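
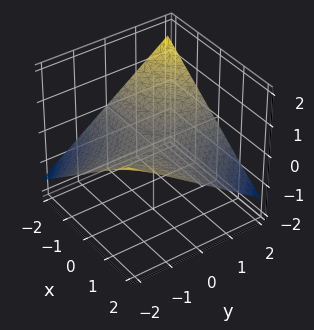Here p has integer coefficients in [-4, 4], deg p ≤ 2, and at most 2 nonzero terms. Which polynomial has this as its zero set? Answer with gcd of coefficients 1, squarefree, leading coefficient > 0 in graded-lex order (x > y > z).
1. The degree is 2 — a saddle surface; a quadric.
2. From the axis intercepts and sections: one z-axis crossing is at z = 0; the visible y-axis segment lies entirely on the surface; every point of the x-axis in the box is on the surface.
3. Matching integer coefficients to the picture gives p.

x*y + 3*z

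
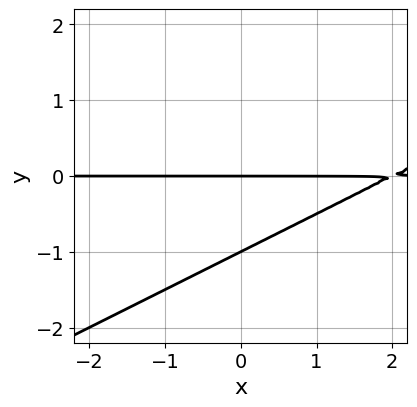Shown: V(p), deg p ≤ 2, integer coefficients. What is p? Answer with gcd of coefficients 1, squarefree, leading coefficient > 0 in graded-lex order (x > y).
x*y - 2*y^2 - 2*y

(a) The degree is 2 — a generic line meets the curve in up to 2 points.
(b) Reading off the gridlines: the visible x-axis segment lies entirely on the curve; the y-axis gridline crossings are at y ∈ {-1, 0}.
(c) Together with the visible shape, these determine p as stated.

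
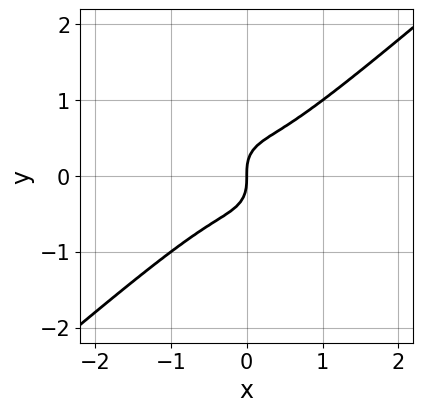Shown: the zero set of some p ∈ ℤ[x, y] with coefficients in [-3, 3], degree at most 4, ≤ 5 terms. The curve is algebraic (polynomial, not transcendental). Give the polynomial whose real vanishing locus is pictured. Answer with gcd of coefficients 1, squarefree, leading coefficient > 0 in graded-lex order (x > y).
3*x^3 - 2*x^2*y - 2*y^3 + x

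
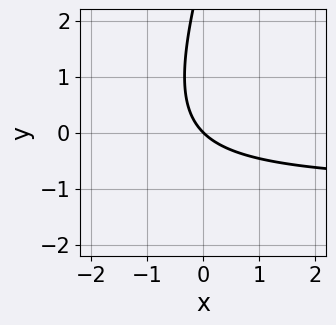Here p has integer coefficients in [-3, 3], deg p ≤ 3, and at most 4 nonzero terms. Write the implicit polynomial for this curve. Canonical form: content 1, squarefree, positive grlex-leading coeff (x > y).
3*x*y - y^2 + 3*x + 3*y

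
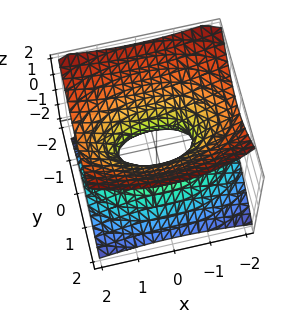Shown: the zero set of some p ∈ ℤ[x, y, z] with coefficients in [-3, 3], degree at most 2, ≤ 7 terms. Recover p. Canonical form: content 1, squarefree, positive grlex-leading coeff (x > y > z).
The degree is 2 — a generic line meets the surface in up to 2 points.
Against the integer gridlines: the surface avoids every integer z-axis point in the box; the x-axis gridline crossings are at x ∈ {-1, 1}.
Assembling these constraints gives the stated polynomial.

x^2 + 3*y^2 + y*z - 3*z^2 - 1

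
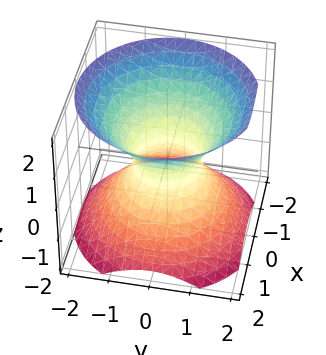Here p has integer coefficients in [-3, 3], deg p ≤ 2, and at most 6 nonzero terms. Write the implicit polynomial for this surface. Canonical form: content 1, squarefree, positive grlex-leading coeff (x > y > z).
deg p = 2. One connected sheet with a waist; a quadric.
Symmetries: the z-axis is an axis of rotation, so x and y enter only as x² + y²; it's symmetric under z → −z, forcing even powers of z.
From the axis intercepts and sections: a circular section at z = 1 has radius between 1 and 2; it misses every integer gridline on the z-axis.
Together with the visible shape, these determine p as stated.

3*x^2 + 3*y^2 - 3*z^2 - 2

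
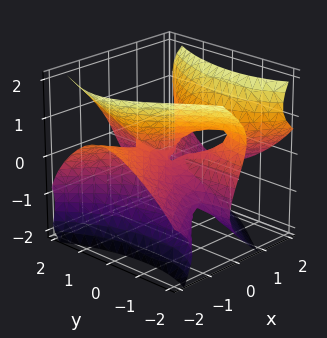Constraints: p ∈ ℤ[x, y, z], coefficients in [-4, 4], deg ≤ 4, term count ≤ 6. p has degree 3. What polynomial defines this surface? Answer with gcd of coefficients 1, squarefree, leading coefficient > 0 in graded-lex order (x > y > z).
x^3 + 3*x^2*z - 2*x*y^2 - 2*z^3 - 2*y*z

The degree is 3 — the shape is more complex than any degree-2 surface.
Reading off the gridlines: one z-axis crossing is at z = 0; it crosses the x-axis at the gridline x = 0; every point of the y-axis in the box is on the surface.
Matching integer coefficients to the picture gives p.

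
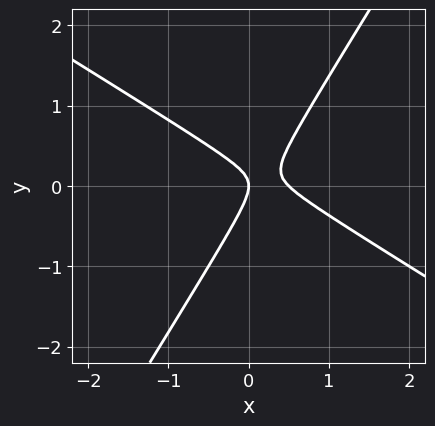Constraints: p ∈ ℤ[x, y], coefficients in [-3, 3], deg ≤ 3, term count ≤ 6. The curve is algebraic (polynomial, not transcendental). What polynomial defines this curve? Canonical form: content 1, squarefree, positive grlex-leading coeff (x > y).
2*x^2 + 2*x*y - 2*y^2 - x

First, degree: the shape is more complex than any degree-1 curve, so deg p = 2.
Next, from the axis intercepts and sections: one x-axis crossing is at x = 0; it meets the y-axis at y = 0 (among the integer gridlines).
Finally, assembling these constraints gives the stated polynomial.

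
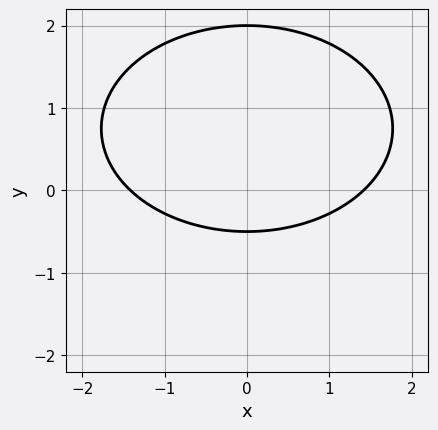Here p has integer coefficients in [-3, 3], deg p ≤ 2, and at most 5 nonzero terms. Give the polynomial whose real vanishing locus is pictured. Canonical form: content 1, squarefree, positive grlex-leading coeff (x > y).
x^2 + 2*y^2 - 3*y - 2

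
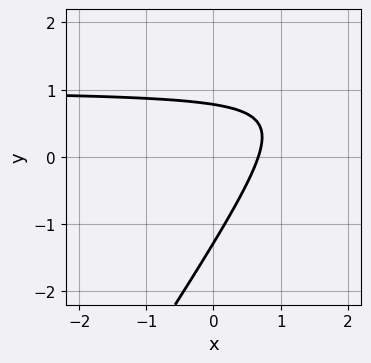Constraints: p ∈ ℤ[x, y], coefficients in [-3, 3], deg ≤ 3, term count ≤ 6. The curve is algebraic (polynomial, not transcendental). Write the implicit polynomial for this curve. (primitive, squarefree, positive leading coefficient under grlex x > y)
3*x*y - 2*y^2 - 3*x - y + 2

First, deg p = 2.
Finally, matching integer coefficients to the picture gives p.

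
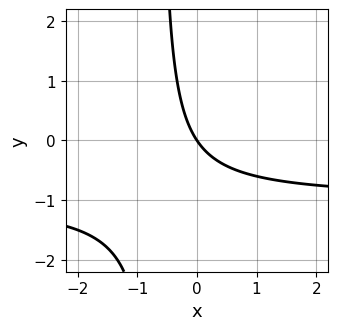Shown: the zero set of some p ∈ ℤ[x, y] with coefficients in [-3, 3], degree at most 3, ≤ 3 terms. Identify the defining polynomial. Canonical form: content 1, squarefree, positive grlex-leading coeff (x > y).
1. Degree: no degree-1 curve has this shape, so deg p = 2.
2. From the axis intercepts and sections: it crosses the x-axis at the gridline x = 0; it crosses the y-axis at the gridline y = 0.
3. Fitting integer coefficients to these (and the overall shape) gives p.

3*x*y + 3*x + 2*y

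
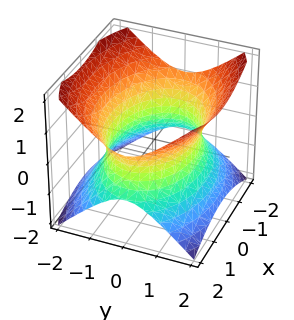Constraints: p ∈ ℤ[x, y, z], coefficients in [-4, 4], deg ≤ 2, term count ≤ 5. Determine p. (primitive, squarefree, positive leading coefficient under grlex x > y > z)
deg p = 2.
Symmetries: it's symmetric under z → −z, forcing even powers of z; the y ↦ −y reflection is a symmetry, so y appears only in even powers; it's symmetric under x → −x, forcing even powers of x.
Reading off the gridlines: it misses every integer gridline on the z-axis.
Matching integer coefficients to the picture gives p.

x^2 + 2*y^2 - 2*z^2 - 3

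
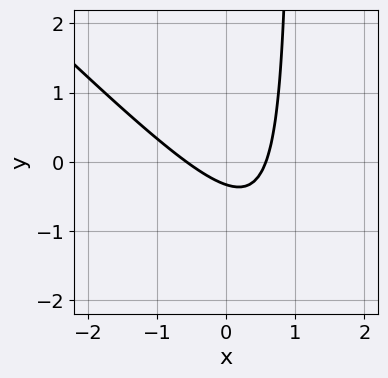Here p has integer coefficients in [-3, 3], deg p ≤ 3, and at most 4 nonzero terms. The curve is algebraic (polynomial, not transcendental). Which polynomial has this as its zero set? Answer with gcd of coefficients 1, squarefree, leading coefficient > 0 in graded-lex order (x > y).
3*x^2 + 3*x*y - 3*y - 1

1. The degree is 2 — the shape is more complex than any degree-1 curve.
2. Putting this together gives p.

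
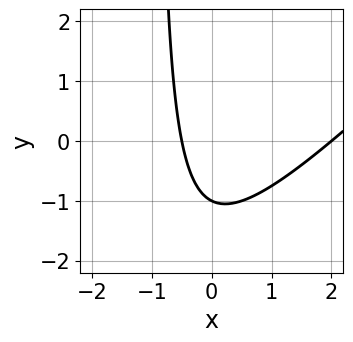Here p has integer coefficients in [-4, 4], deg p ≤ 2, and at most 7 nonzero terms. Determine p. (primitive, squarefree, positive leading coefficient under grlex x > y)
The degree is 2 — no degree-1 curve has this shape.
Observable constraints: it meets the x-axis at x = 2 (among the integer gridlines); one y-axis crossing is at y = -1.
Solving for integer coefficients yields p as stated.

2*x^2 - 2*x*y - 3*x - 2*y - 2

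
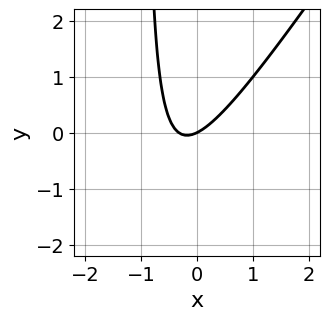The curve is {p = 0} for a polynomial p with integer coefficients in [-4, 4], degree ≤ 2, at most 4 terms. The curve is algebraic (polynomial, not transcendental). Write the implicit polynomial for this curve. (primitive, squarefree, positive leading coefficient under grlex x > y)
The degree is 2 — a generic line meets the curve in up to 2 points.
From the visible intercepts: one x-axis crossing is at x = 0; it meets the y-axis at y = 0 (among the integer gridlines).
Putting this together gives p.

3*x^2 - 2*x*y + x - 2*y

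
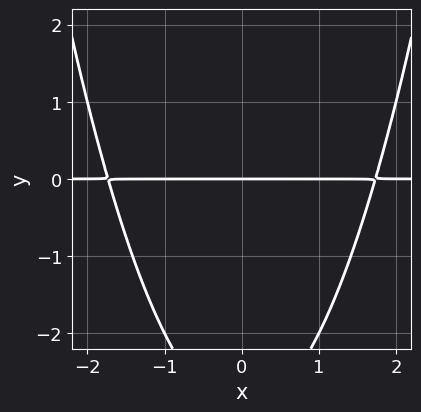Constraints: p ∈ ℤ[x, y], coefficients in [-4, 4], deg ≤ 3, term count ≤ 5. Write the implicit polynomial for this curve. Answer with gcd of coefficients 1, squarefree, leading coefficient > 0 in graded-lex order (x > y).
x^2*y - y^2 - 3*y

(a) deg p = 3. A generic line meets the curve in up to 3 points.
(b) Symmetries: mirror symmetry x ↦ −x ⇒ only even powers of x.
(c) From the visible intercepts: it crosses the y-axis at the gridline y = 0; every point of the x-axis in the box is on the curve.
(d) The integer polynomial consistent with all of this is the stated p.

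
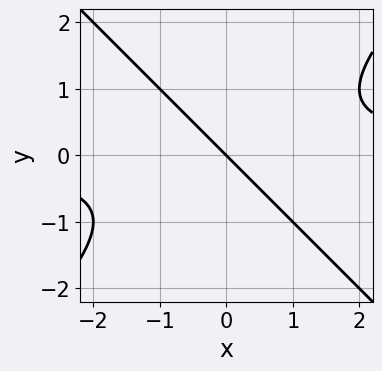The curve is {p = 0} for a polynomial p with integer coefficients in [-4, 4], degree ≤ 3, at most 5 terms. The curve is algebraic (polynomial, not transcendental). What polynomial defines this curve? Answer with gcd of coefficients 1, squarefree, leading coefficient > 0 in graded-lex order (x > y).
x^2*y - y^3 - x - y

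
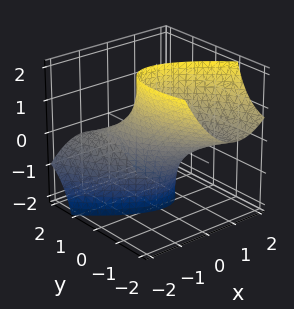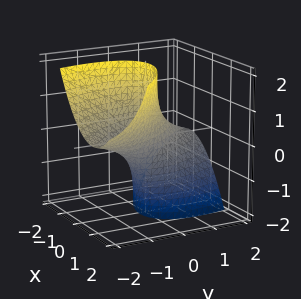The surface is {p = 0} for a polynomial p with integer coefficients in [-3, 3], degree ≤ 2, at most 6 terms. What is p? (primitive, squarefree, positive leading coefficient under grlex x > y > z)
2*x^2 + 2*x*y + y^2 + 2*y*z - 1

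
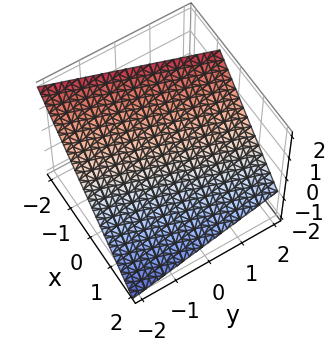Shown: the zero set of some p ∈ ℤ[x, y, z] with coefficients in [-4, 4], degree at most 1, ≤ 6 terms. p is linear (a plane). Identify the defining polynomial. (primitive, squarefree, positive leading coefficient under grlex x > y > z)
(a) Degree: every cross-section is a straight line — this is a plane, so deg p = 1.
(b) Observable constraints: one y-axis crossing is at y = -2.
(c) The integer polynomial consistent with all of this is the stated p.

3*x - y + 3*z - 2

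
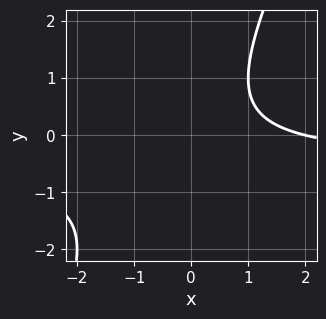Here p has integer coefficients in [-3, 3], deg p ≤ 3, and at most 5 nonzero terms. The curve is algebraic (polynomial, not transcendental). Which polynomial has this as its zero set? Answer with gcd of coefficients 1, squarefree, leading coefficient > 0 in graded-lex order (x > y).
2*x*y - y^2 + x - 2

First, the degree is 2 — no degree-1 curve has this shape.
Then, checking where it meets the axes: it crosses the x-axis at the gridline x = 2; it misses every integer gridline on the y-axis.
Finally, the integer polynomial consistent with all of this is the stated p.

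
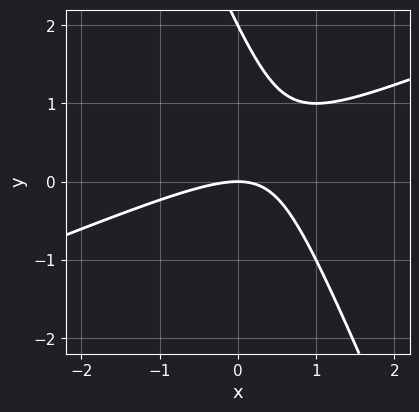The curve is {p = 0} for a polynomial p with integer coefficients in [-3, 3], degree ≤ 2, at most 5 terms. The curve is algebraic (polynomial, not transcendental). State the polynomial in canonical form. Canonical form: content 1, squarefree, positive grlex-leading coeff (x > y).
First, the degree is 2 — no degree-1 curve has this shape.
Next, reading off the gridlines: the y-axis gridline crossings are at y ∈ {0, 2}; it crosses the x-axis at the gridline x = 0.
Finally, matching integer coefficients to the picture gives p.

x^2 - 2*x*y - y^2 + 2*y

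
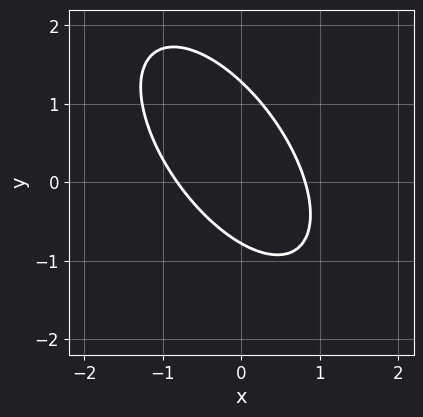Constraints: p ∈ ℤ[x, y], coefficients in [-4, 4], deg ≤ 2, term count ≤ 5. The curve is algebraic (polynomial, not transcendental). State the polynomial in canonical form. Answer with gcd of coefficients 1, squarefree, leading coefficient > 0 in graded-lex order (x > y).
(a) The degree is 2 — the shape is more complex than any degree-1 curve.
(b) Putting this together gives p.

3*x^2 + 3*x*y + 2*y^2 - y - 2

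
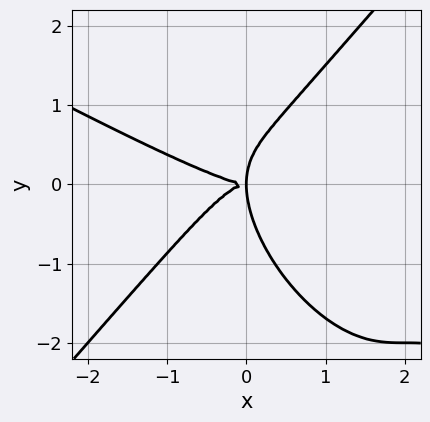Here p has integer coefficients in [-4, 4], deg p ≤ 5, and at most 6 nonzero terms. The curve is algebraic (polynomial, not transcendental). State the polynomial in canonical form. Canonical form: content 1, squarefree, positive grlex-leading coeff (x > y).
x^4 + 2*x^3*y - x*y^3 - y^4 + 2*x*y^2

Degree: the shape is more complex than any degree-3 curve, so deg p = 4.
From the axis intercepts and sections: it meets the x-axis at x = 0 (among the integer gridlines); one y-axis crossing is at y = 0.
These observations pin down the coefficients.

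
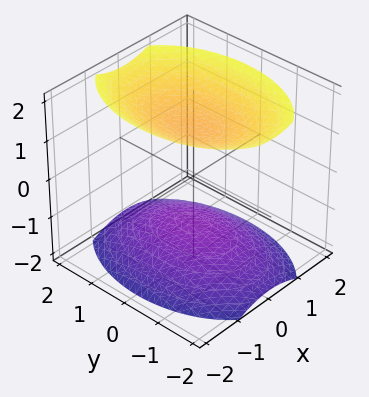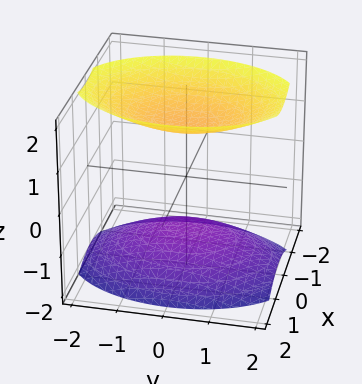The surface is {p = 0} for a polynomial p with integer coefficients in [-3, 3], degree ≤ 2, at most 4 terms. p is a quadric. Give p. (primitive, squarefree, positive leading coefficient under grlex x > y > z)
2*x^2 + y^2 - 2*z^2 + 3

1. The picture has 2 separate pieces. Treating them together as one polynomial.
2. deg p = 2. Two separate bowl-shaped sheets opening away from each other; a quadric.
3. Symmetries: the x ↦ −x reflection is a symmetry, so x appears only in even powers; mirror symmetry y ↦ −y ⇒ only even powers of y; mirror symmetry z ↦ −z ⇒ only even powers of z.
4. From the axis intercepts and sections: it misses every integer gridline on the x-axis; the surface avoids every integer y-axis point in the box.
5. Together with the visible shape, these determine p as stated.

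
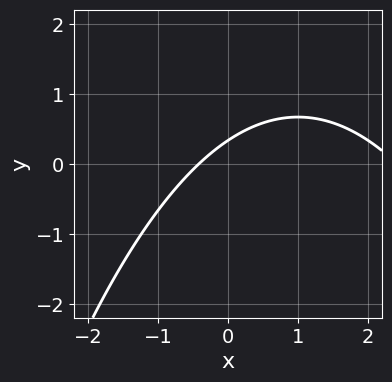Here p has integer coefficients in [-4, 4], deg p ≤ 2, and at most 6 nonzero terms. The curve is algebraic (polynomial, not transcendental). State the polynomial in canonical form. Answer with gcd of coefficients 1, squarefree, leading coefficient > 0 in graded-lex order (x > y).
x^2 - 2*x + 3*y - 1

1. deg p = 2. A generic line meets the curve in up to 2 points.
2. The integer polynomial consistent with all of this is the stated p.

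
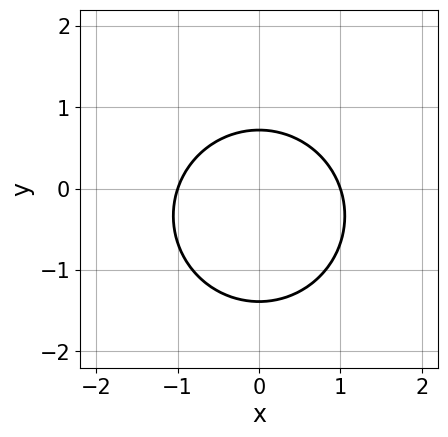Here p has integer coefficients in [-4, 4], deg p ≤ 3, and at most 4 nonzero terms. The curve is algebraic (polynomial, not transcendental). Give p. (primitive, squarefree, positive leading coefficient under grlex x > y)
3*x^2 + 3*y^2 + 2*y - 3

(a) The degree is 2 — the shape is more complex than any degree-1 curve.
(b) Symmetries: it's symmetric under x → −x, forcing even powers of x.
(c) Observable constraints: among the integer gridlines, it crosses the x-axis at x ∈ {-1, 1}.
(d) These observations pin down the coefficients.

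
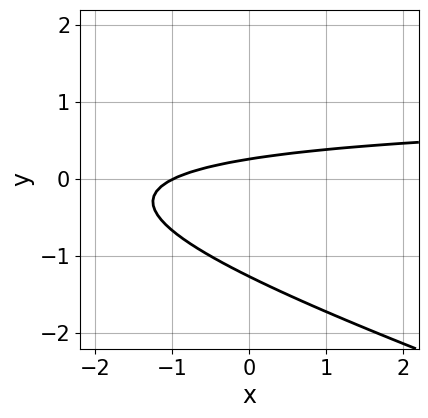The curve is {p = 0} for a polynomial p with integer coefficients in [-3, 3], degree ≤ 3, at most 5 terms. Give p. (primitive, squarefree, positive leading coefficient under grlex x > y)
1. The degree is 2 — no degree-1 curve has this shape.
2. Checking where it meets the axes: it meets the x-axis at x = -1 (among the integer gridlines).
3. The integer polynomial consistent with all of this is the stated p.

x*y + 3*y^2 - x + 3*y - 1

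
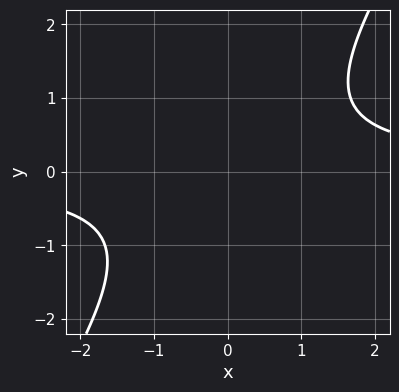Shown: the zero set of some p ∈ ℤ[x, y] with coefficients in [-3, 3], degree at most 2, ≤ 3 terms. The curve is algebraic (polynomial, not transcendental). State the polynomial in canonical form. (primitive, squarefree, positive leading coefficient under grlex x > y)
3*x*y - 2*y^2 - 3

1. The degree is 2 — a generic line meets the curve in up to 2 points.
2. Checking where it meets the axes: it misses every integer gridline on the x-axis; the curve avoids every integer y-axis point in the box.
3. Assembling these constraints gives the stated polynomial.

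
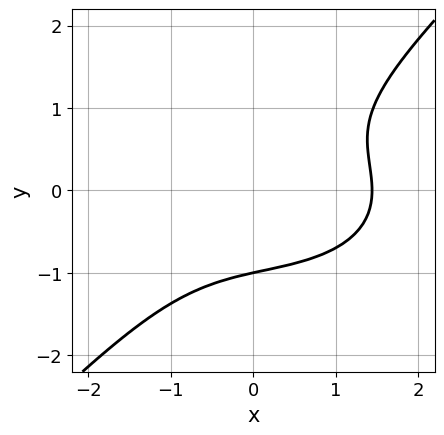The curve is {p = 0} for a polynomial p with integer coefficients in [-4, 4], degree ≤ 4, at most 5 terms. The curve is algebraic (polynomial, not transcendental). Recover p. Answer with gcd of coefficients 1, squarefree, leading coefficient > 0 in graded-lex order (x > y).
deg p = 3.
Against the integer gridlines: it meets the y-axis at y = -1 (among the integer gridlines).
Fitting integer coefficients to these (and the overall shape) gives p.

x^3 + 2*x*y^2 - 3*y^3 - 3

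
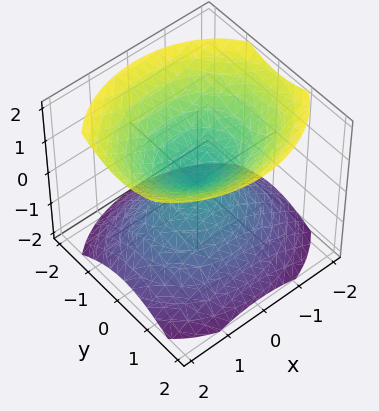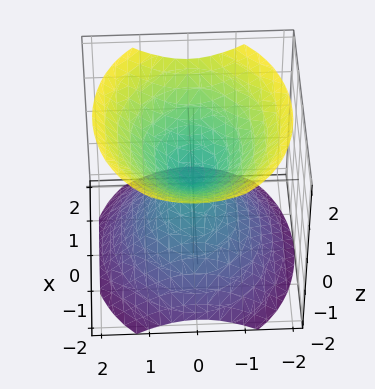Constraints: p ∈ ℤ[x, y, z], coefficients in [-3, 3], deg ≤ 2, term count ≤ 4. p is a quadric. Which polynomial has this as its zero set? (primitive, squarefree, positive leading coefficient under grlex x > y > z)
I count 2 distinct pieces.
Degree: two nappes meeting at a single point; a quadric, so deg p = 2.
Symmetries: the x ↦ −x reflection is a symmetry, so x appears only in even powers; the y ↦ −y reflection is a symmetry, so y appears only in even powers; mirror symmetry z ↦ −z ⇒ only even powers of z.
Against the integer gridlines: it meets the x-axis at x = 0 (among the integer gridlines); it meets the z-axis at z = 0 (among the integer gridlines).
Assembling these constraints gives the stated polynomial.

2*x^2 + 3*y^2 - 3*z^2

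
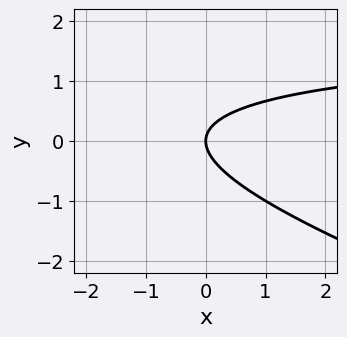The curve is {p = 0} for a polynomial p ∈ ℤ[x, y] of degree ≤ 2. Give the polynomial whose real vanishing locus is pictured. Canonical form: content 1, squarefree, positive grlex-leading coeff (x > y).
x*y + 3*y^2 - 2*x

Degree: the shape is more complex than any degree-1 curve, so deg p = 2.
Reading off the gridlines: it crosses the x-axis at the gridline x = 0; it crosses the y-axis at the gridline y = 0.
These observations pin down the coefficients.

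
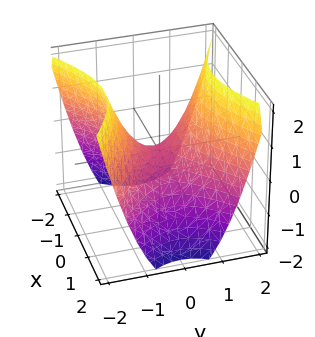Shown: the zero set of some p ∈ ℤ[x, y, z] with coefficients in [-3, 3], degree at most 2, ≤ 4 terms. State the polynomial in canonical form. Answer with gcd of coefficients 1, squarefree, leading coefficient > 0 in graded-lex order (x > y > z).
2*x^2 - 3*y^2 + 3*z

1. Degree: a saddle surface; a quadric, so deg p = 2.
2. Symmetries: mirror symmetry x ↦ −x ⇒ only even powers of x; the y ↦ −y reflection is a symmetry, so y appears only in even powers.
3. From the visible intercepts: it crosses the y-axis at the gridline y = 0; it meets the x-axis at x = 0 (among the integer gridlines).
4. Together with the visible shape, these determine p as stated.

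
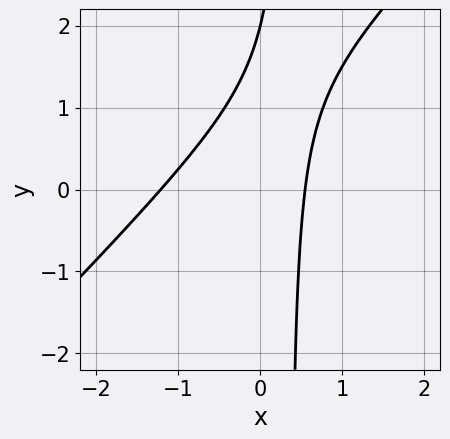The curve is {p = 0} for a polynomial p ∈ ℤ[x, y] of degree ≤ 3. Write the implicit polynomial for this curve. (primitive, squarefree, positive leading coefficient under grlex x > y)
1. The degree is 2 — a generic line meets the curve in up to 2 points.
2. Against the integer gridlines: one y-axis crossing is at y = 2.
3. Together with the visible shape, these determine p as stated.

3*x^2 - 3*x*y + 2*x + y - 2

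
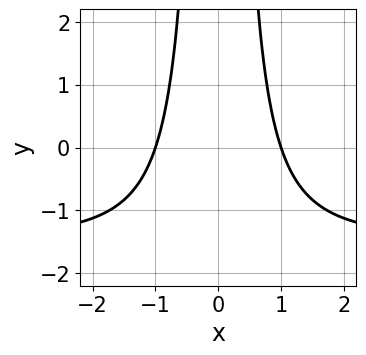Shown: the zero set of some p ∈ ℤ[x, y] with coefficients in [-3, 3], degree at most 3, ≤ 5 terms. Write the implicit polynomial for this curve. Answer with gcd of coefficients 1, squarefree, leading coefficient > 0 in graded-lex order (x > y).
1. deg p = 3. No degree-2 curve has this shape.
2. Symmetries: mirror symmetry x ↦ −x ⇒ only even powers of x.
3. Checking where it meets the axes: the x-axis gridline crossings are at x ∈ {-1, 1}; it misses every integer gridline on the y-axis.
4. Solving for integer coefficients yields p as stated.

2*x^2*y + 3*x^2 - 3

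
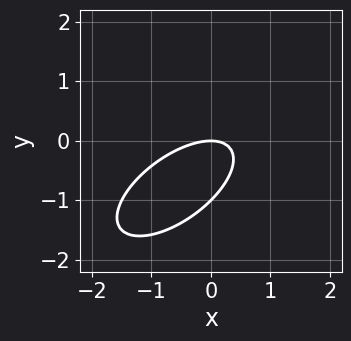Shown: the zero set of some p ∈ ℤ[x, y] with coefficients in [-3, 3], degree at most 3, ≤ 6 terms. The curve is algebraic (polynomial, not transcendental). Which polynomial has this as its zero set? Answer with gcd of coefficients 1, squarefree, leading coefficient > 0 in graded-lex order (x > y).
2*x^2 - 3*x*y + 3*y^2 + 3*y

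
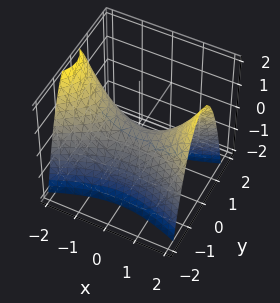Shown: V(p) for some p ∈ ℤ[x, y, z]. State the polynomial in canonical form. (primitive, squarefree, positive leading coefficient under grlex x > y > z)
Degree: a saddle surface; a quadric, so deg p = 2.
Symmetries: it's symmetric under x → −x, forcing even powers of x; it's symmetric under y → −y, forcing even powers of y.
Against the integer gridlines: one z-axis crossing is at z = 0; it crosses the x-axis at the gridline x = 0.
Matching integer coefficients to the picture gives p.

x^2 - 3*y^2 - 2*z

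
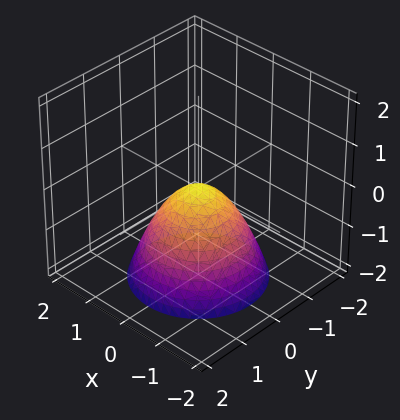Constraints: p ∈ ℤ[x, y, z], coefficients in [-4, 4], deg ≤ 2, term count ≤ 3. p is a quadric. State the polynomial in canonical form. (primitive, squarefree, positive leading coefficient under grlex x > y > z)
x^2 + y^2 + z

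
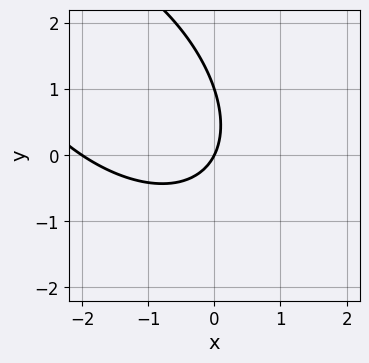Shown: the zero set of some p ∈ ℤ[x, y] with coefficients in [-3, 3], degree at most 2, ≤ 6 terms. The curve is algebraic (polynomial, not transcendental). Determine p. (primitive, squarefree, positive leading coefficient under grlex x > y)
x^2 + x*y + y^2 + 2*x - y

1. The degree is 2 — the shape is more complex than any degree-1 curve.
2. Against the integer gridlines: among the integer gridlines, it crosses the x-axis at x ∈ {-2, 0}; the y-axis gridline crossings are at y ∈ {0, 1}.
3. Putting this together gives p.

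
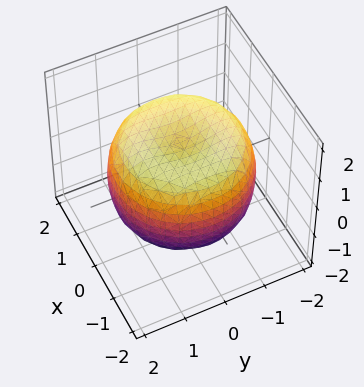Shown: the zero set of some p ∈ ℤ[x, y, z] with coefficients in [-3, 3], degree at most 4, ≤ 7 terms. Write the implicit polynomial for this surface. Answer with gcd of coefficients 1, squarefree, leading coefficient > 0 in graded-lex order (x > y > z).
First, deg p = 4. A generic line meets the surface in up to 4 points.
Then, symmetries: rotational symmetry about the z-axis ⇒ p depends on x, y only through x² + y².
Next, against the integer gridlines: the z-axis gridline crossings are at z ∈ {-1, 1}; a circular section at z = -1 has radius between 1 and 2.
Finally, assembling these constraints gives the stated polynomial.

x^4 + 2*x^2*y^2 + y^4 - 2*x^2 - 2*y^2 + 2*z^2 - 2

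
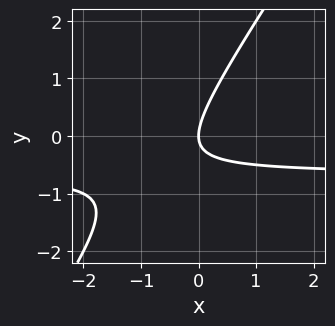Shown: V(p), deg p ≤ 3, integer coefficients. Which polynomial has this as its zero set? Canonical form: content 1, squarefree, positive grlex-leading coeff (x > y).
3*x*y - 2*y^2 + 2*x

deg p = 2. A generic line meets the curve in up to 2 points.
Checking where it meets the axes: it crosses the y-axis at the gridline y = 0; it meets the x-axis at x = 0 (among the integer gridlines).
These observations pin down the coefficients.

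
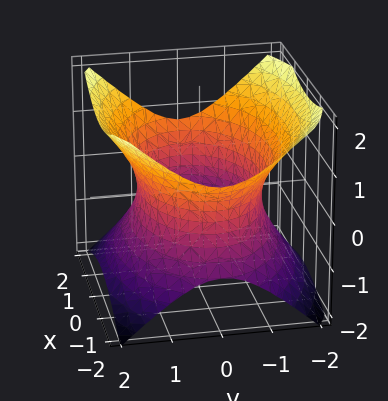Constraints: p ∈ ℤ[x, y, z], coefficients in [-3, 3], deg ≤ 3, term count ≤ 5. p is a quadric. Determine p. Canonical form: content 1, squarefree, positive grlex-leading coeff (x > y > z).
x^2 + 2*y^2 - 2*z^2 - 3

Degree: one connected sheet with a waist; a quadric, so deg p = 2.
Symmetries: mirror symmetry y ↦ −y ⇒ only even powers of y; the x ↦ −x reflection is a symmetry, so x appears only in even powers; it's symmetric under z → −z, forcing even powers of z.
From the visible intercepts: it misses every integer gridline on the z-axis.
Together with the visible shape, these determine p as stated.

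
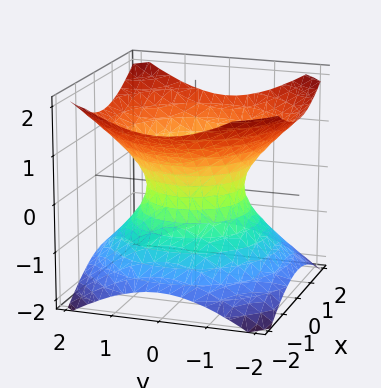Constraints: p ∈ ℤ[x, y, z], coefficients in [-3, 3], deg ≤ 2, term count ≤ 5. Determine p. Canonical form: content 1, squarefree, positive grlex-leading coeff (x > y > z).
1. The degree is 2 — no degree-1 surface has this shape.
2. Symmetries: the z-axis is an axis of rotation, so x and y enter only as x² + y².
3. From the visible intercepts: the x-axis gridline crossings are at x ∈ {-1, 1}; among the integer gridlines, it crosses the y-axis at y ∈ {-1, 1}.
4. The integer polynomial consistent with all of this is the stated p.

2*x^2 + 2*y^2 - 3*z^2 - 2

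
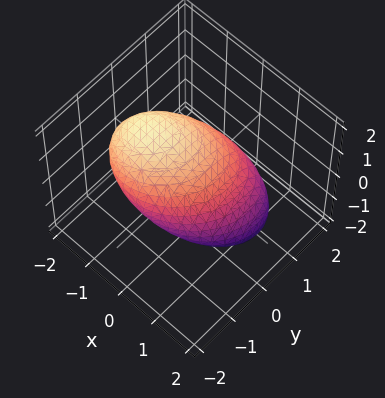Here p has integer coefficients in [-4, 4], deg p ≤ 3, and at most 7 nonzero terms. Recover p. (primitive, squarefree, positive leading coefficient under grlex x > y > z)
The degree is 2 — a generic line meets the surface in up to 2 points.
From the axis intercepts and sections: the z-axis gridline crossings are at z ∈ {-1, 1}.
These observations pin down the coefficients.

2*x^2 - x*y + 3*x*z + 2*y^2 + 3*z^2 - 3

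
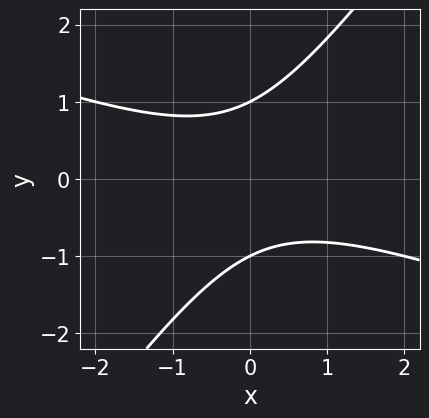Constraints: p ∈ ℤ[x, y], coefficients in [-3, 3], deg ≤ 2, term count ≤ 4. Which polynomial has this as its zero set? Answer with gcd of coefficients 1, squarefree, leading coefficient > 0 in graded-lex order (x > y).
(a) deg p = 2. The shape is more complex than any degree-1 curve.
(b) Against the integer gridlines: the y-axis gridline crossings are at y ∈ {-1, 1}; no x-intercept at any integer in the box.
(c) Matching integer coefficients to the picture gives p.

x^2 + 2*x*y - 2*y^2 + 2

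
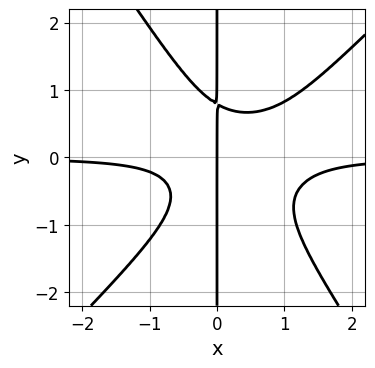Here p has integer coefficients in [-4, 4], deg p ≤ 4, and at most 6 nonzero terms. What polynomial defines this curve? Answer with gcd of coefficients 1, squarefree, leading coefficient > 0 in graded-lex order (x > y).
3*x^3*y - x^2*y^2 - 2*x*y^3 - 2*x^2*y + x

First, deg p = 4. A generic line meets the curve in up to 4 points.
Then, from the visible intercepts: every point of the y-axis in the box is on the curve; one x-axis crossing is at x = 0.
Finally, these observations pin down the coefficients.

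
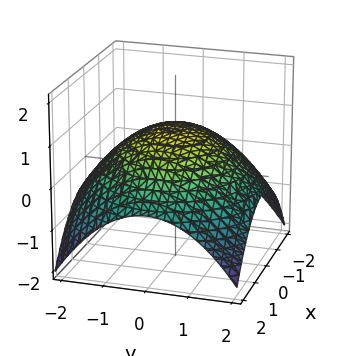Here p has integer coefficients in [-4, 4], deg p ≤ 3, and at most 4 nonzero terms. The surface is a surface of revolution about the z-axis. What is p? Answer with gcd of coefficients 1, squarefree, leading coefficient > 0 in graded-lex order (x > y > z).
x^2 + y^2 + 3*z - 3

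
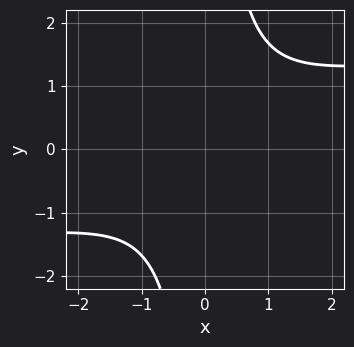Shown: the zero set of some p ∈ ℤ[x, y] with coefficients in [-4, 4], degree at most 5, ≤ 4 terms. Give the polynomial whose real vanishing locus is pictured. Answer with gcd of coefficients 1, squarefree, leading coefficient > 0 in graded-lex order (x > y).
2*x*y^3 - x^2 - 3*y^2

The degree is 4 — a generic line meets the curve in up to 4 points.
The integer polynomial consistent with all of this is the stated p.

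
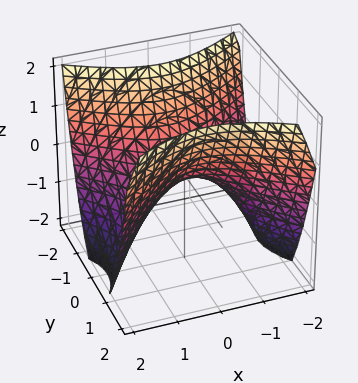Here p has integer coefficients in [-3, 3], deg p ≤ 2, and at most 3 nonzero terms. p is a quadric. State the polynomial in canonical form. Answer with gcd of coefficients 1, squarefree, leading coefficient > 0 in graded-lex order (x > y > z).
2*x^2 - 3*y^2 + 3*z

1. Degree: a saddle surface; a quadric, so deg p = 2.
2. Symmetries: mirror symmetry y ↦ −y ⇒ only even powers of y; it's symmetric under x → −x, forcing even powers of x.
3. From the visible intercepts: it meets the y-axis at y = 0 (among the integer gridlines); it crosses the z-axis at the gridline z = 0; it meets the x-axis at x = 0 (among the integer gridlines).
4. Assembling these constraints gives the stated polynomial.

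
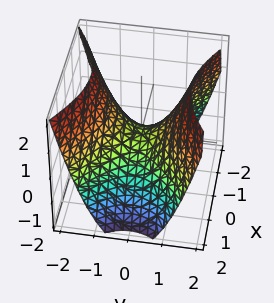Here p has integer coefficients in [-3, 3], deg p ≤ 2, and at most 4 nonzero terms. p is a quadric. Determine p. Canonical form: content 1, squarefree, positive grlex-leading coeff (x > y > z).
2*x^2 - 3*y^2 + 3*z

First, degree: a saddle surface; a quadric, so deg p = 2.
Next, symmetries: it's symmetric under y → −y, forcing even powers of y; mirror symmetry x ↦ −x ⇒ only even powers of x.
Next, checking where it meets the axes: one y-axis crossing is at y = 0; it meets the z-axis at z = 0 (among the integer gridlines).
Finally, the integer polynomial consistent with all of this is the stated p.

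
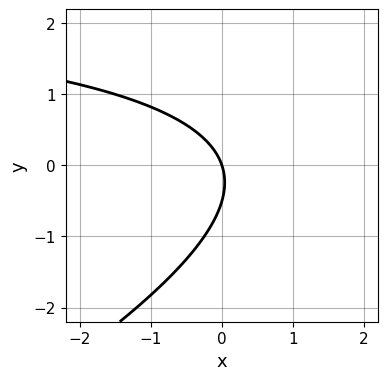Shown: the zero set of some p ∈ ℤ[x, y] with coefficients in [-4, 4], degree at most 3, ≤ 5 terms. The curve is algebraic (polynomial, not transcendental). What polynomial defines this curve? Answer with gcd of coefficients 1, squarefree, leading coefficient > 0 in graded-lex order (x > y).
First, the degree is 2 — a generic line meets the curve in up to 2 points.
Then, against the integer gridlines: it meets the y-axis at y = 0 (among the integer gridlines); it meets the x-axis at x = 0 (among the integer gridlines).
Finally, these observations pin down the coefficients.

x*y - 2*y^2 - 3*x - y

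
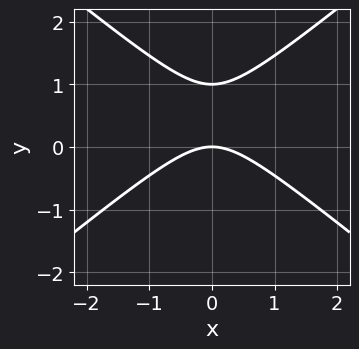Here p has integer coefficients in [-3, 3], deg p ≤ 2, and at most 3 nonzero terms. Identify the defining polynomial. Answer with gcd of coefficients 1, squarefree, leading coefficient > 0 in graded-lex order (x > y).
2*x^2 - 3*y^2 + 3*y

1. The degree is 2 — no degree-1 curve has this shape.
2. Symmetries: mirror symmetry x ↦ −x ⇒ only even powers of x.
3. Observable constraints: one x-axis crossing is at x = 0; the y-axis gridline crossings are at y ∈ {0, 1}.
4. Matching integer coefficients to the picture gives p.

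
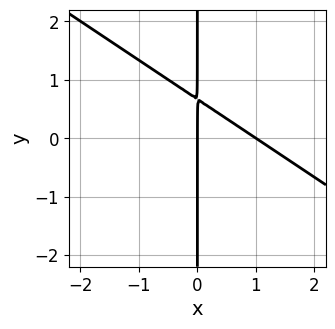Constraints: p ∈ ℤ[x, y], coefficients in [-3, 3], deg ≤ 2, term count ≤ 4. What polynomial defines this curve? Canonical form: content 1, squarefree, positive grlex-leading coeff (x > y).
(a) The degree is 2 — no degree-1 curve has this shape.
(b) From the axis intercepts and sections: every point of the y-axis in the box is on the curve; the x-axis gridline crossings are at x ∈ {0, 1}.
(c) Together with the visible shape, these determine p as stated.

2*x^2 + 3*x*y - 2*x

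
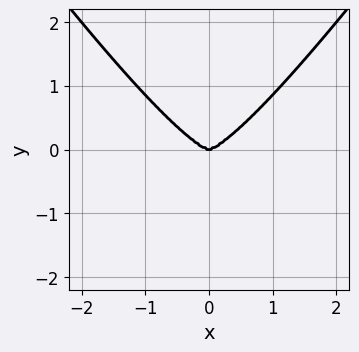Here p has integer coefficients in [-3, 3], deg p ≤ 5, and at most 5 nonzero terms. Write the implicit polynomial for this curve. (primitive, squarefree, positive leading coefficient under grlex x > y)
First, the degree is 4 — no degree-3 curve has this shape.
Next, symmetries: it's symmetric under x → −x, forcing even powers of x.
Next, from the axis intercepts and sections: one y-axis crossing is at y = 0; one x-axis crossing is at x = 0.
Finally, these observations pin down the coefficients.

2*x^4 - x^2*y^2 - 2*y^3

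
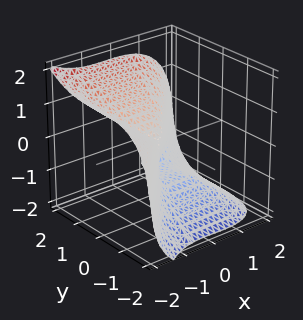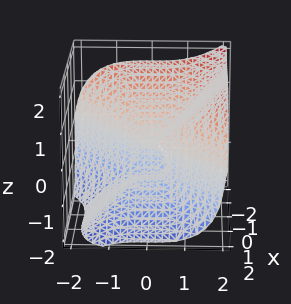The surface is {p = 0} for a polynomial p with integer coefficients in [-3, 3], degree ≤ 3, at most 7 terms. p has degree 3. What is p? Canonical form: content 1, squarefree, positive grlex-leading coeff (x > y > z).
(a) deg p = 3. The shape is more complex than any degree-2 surface.
(b) Observable constraints: one x-axis crossing is at x = 0; among the integer gridlines, it crosses the z-axis at z ∈ {-1, 0}; it meets the y-axis at y = 0 (among the integer gridlines).
(c) Solving for integer coefficients yields p as stated.

2*x^3 + x^2*z - 2*y^3 + 2*z^3 + 2*z^2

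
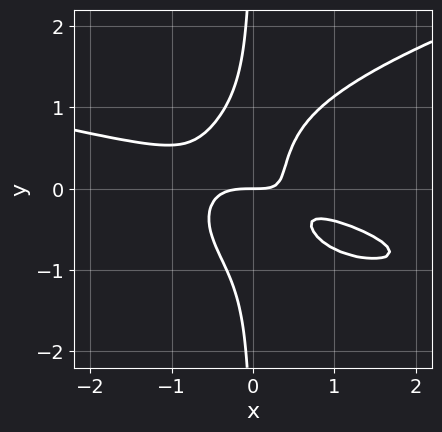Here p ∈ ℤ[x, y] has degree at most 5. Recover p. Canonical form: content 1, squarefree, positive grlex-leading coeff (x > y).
First, deg p = 4. A generic line meets the curve in up to 4 points.
Next, from the axis intercepts and sections: it crosses the x-axis at the gridline x = 0; it meets the y-axis at y = 0 (among the integer gridlines).
Finally, fitting integer coefficients to these (and the overall shape) gives p.

3*x*y^3 - x^3 - 3*x^2*y - x*y + y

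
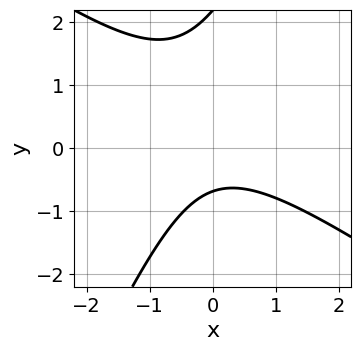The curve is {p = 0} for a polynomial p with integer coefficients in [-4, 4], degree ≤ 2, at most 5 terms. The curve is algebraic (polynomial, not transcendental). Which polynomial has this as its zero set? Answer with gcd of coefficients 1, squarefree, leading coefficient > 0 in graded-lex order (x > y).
1. deg p = 2. A generic line meets the curve in up to 2 points.
2. Reading off the gridlines: it misses every integer gridline on the x-axis.
3. Putting this together gives p.

3*x^2 + 3*x*y - 2*y^2 + 3*y + 3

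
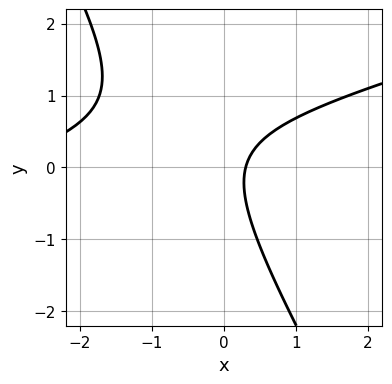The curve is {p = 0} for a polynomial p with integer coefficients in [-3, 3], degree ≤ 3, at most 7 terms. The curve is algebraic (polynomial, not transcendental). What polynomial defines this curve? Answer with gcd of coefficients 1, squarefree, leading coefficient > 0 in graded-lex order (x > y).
1. deg p = 2. A generic line meets the curve in up to 2 points.
2. Checking where it meets the axes: it misses every integer gridline on the y-axis.
3. The integer polynomial consistent with all of this is the stated p.

x^2 - 3*x*y - 2*y^2 + 3*x - 1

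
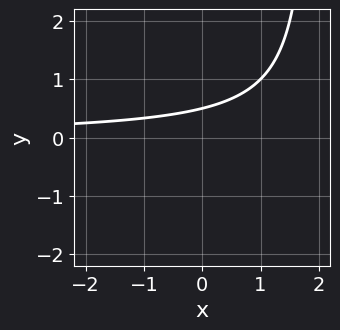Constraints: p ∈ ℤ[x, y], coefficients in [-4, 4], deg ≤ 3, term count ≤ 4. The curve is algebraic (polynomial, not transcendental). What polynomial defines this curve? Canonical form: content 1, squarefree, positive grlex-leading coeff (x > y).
1. Degree: no degree-1 curve has this shape, so deg p = 2.
2. Observable constraints: no x-intercept at any integer in the box.
3. Solving for integer coefficients yields p as stated.

x*y - 2*y + 1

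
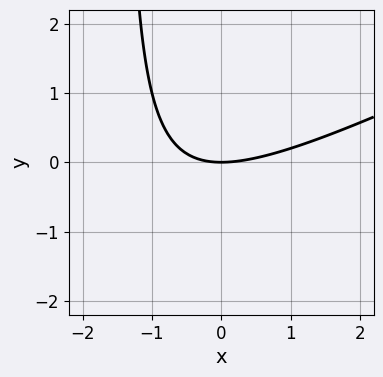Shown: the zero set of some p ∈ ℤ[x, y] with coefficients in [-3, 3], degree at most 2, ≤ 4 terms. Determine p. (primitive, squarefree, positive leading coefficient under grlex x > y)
x^2 - 2*x*y - 3*y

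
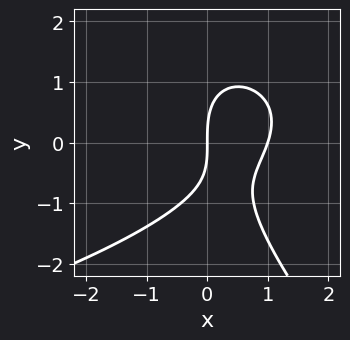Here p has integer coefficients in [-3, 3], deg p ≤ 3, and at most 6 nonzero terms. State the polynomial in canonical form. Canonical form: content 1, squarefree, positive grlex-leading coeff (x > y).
(a) The degree is 3 — the shape is more complex than any degree-2 curve.
(b) From the visible intercepts: the x-axis gridline crossings are at x ∈ {0, 1}; one y-axis crossing is at y = 0.
(c) Together with the visible shape, these determine p as stated.

x*y^2 + y^3 + 3*x^2 - x*y - 3*x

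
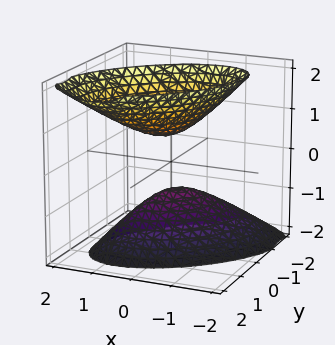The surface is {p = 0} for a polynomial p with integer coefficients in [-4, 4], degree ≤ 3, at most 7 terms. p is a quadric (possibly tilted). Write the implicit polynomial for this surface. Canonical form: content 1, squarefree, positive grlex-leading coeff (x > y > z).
1. The picture has 2 separate pieces. Treating them together as one polynomial.
2. The degree is 2 — a generic line meets the surface in up to 2 points.
3. Against the integer gridlines: no x-intercept at any integer in the box; the surface avoids every integer y-axis point in the box.
4. These observations pin down the coefficients.

3*x^2 - 3*x*y + 3*y^2 - y*z - 2*z^2 + 1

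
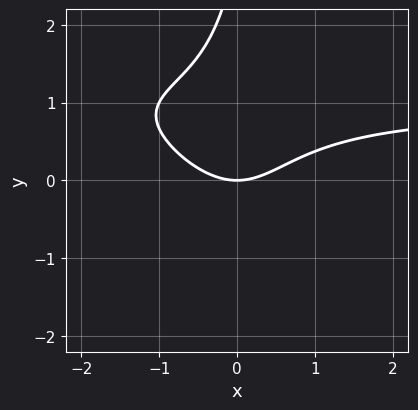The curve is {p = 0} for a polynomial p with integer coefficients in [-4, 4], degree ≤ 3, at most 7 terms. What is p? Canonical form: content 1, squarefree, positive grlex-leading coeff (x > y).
(a) deg p = 3.
(b) From the visible intercepts: it meets the x-axis at x = 0 (among the integer gridlines); it crosses the y-axis at the gridline y = 0.
(c) Assembling these constraints gives the stated polynomial.

2*x^2*y + 2*x*y^2 - 2*x^2 - y^2 + 3*y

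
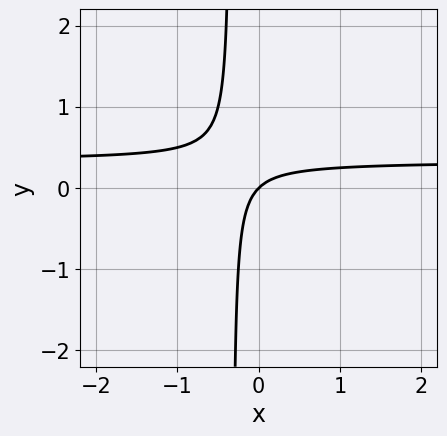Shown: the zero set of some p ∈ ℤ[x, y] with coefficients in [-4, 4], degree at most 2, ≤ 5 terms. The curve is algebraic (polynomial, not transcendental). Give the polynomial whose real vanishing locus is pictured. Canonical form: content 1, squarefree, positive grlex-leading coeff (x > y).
3*x*y - x + y

First, the degree is 2 — a generic line meets the curve in up to 2 points.
Next, checking where it meets the axes: one x-axis crossing is at x = 0; it meets the y-axis at y = 0 (among the integer gridlines).
Finally, solving for integer coefficients yields p as stated.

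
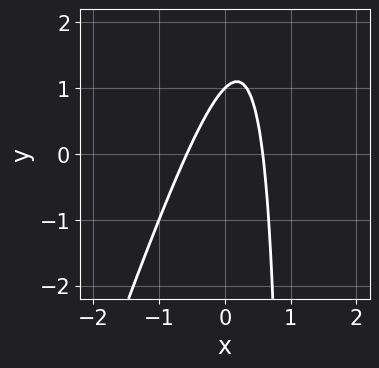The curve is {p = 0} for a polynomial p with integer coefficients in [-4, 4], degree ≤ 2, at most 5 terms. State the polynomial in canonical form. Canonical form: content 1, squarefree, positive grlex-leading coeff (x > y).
3*x^2 - x*y + y - 1

1. Degree: no degree-1 curve has this shape, so deg p = 2.
2. Observable constraints: one y-axis crossing is at y = 1.
3. Fitting integer coefficients to these (and the overall shape) gives p.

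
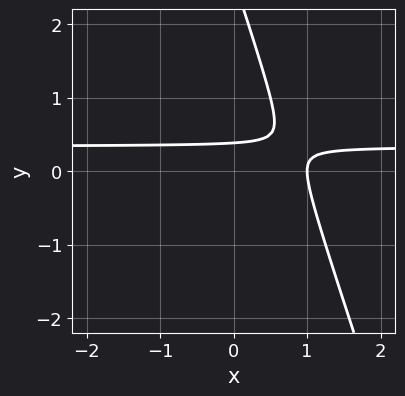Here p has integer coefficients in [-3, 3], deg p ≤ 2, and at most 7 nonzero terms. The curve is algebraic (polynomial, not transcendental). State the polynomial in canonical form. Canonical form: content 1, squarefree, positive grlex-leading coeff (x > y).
First, the degree is 2 — a generic line meets the curve in up to 2 points.
Then, checking where it meets the axes: it crosses the x-axis at the gridline x = 1.
Finally, fitting integer coefficients to these (and the overall shape) gives p.

3*x*y + y^2 - x - 3*y + 1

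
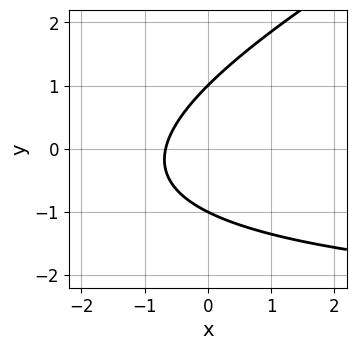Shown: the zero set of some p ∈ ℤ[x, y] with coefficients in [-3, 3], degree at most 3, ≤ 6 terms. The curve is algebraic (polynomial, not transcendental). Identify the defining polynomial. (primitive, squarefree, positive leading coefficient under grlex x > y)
x*y - 2*y^2 + 3*x + 2

The degree is 2 — a generic line meets the curve in up to 2 points.
Reading off the gridlines: the y-axis gridline crossings are at y ∈ {-1, 1}.
Matching integer coefficients to the picture gives p.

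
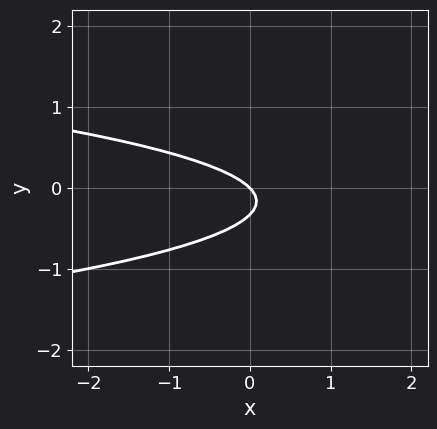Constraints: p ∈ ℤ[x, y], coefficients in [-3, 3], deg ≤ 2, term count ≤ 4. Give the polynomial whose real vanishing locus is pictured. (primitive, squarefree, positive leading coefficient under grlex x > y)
3*y^2 + x + y

deg p = 2.
From the axis intercepts and sections: it crosses the y-axis at the gridline y = 0; one x-axis crossing is at x = 0.
Together with the visible shape, these determine p as stated.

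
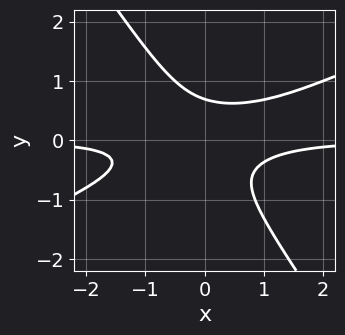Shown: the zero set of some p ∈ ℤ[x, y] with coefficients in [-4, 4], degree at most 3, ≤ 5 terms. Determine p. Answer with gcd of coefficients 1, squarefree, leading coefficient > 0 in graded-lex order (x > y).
(a) deg p = 3. The shape is more complex than any degree-2 curve.
(b) From the visible intercepts: it misses every integer gridline on the x-axis.
(c) Fitting integer coefficients to these (and the overall shape) gives p.

2*x^2*y - 3*x*y^2 - 3*y^3 + 1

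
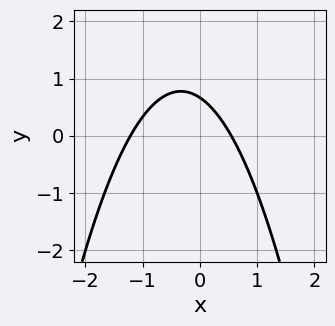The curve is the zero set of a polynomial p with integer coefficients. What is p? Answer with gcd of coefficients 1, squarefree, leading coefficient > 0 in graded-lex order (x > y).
3*x^2 + 2*x + 3*y - 2

First, the degree is 2 — no degree-1 curve has this shape.
Finally, putting this together gives p.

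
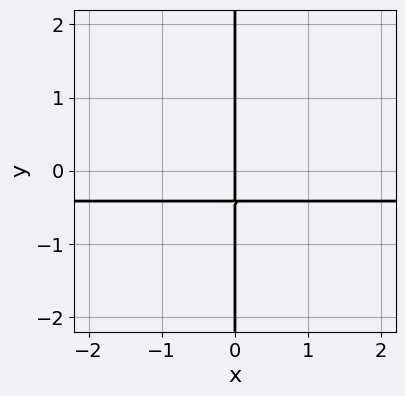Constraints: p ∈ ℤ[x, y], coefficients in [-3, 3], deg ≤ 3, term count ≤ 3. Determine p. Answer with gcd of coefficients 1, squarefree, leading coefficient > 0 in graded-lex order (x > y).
x*y^2 - 2*x*y - x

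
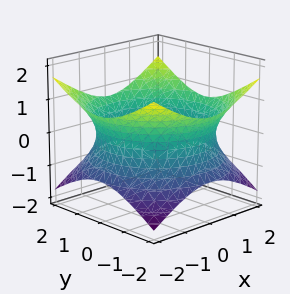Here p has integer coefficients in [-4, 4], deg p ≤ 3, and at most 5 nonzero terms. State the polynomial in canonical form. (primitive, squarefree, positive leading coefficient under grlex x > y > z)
1. Degree: an hourglass — one-sheet hyperboloid; a quadric, so deg p = 2.
2. Symmetries: the z ↦ −z reflection is a symmetry, so z appears only in even powers; the surface is invariant under rotation about z: p = q(x² + y², z).
3. From the visible intercepts: the surface avoids every integer z-axis point in the box; a circular section at z = 0 has radius between 1 and 2.
4. Matching integer coefficients to the picture gives p.

x^2 + y^2 - 2*z^2 - 3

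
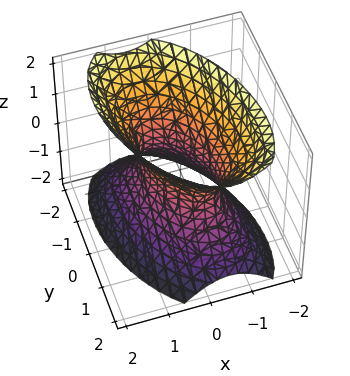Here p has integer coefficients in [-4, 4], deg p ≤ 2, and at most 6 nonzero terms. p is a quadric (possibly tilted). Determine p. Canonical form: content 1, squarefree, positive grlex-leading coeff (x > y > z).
1. The degree is 2 — no degree-1 surface has this shape.
2. Against the integer gridlines: the y-axis gridline crossings are at y ∈ {-1, 1}; it misses every integer gridline on the z-axis.
3. Together with the visible shape, these determine p as stated.

2*x^2 + x*y + y^2 - z^2 - 1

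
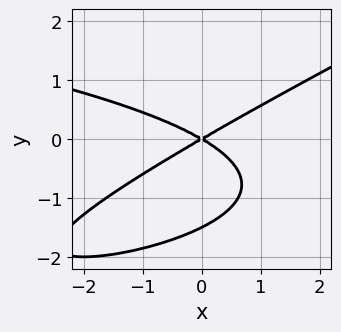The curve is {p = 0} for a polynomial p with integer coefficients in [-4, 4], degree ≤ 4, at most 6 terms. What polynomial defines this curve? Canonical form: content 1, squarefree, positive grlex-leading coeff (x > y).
deg p = 3. The shape is more complex than any degree-2 curve.
Observable constraints: it crosses the y-axis at the gridline y = 0; it meets the x-axis at x = 0 (among the integer gridlines).
Putting this together gives p.

x*y^2 - 2*y^3 + x^2 - 3*y^2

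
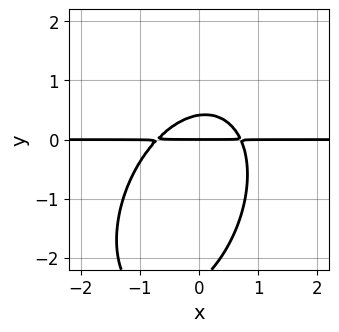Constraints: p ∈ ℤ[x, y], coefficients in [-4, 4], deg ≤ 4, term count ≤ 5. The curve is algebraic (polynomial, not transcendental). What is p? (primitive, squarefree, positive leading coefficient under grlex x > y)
The degree is 3 — a generic line meets the curve in up to 3 points.
Observable constraints: one y-axis crossing is at y = 0; every point of the x-axis in the box is on the curve.
Assembling these constraints gives the stated polynomial.

2*x^2*y - x*y^2 + y^3 + 2*y^2 - y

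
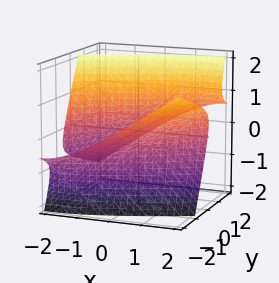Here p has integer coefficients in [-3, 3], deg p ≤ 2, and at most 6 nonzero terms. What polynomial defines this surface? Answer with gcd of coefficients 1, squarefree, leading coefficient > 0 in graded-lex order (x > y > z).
x^2 - 2*x*y + y^2 + 3*y*z - 2*z^2 - 3

1. There are 2 components.
2. deg p = 2.
3. Observable constraints: the surface avoids every integer z-axis point in the box.
4. Solving for integer coefficients yields p as stated.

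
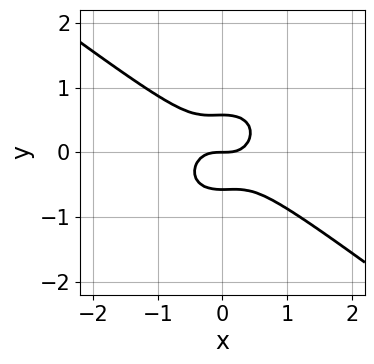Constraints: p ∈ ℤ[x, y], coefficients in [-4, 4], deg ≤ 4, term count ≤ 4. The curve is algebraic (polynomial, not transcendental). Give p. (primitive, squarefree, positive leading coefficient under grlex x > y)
2*x^3 + x^2*y + 3*y^3 - y

Degree: a generic line meets the curve in up to 3 points, so deg p = 3.
From the axis intercepts and sections: it crosses the x-axis at the gridline x = 0; it meets the y-axis at y = 0 (among the integer gridlines).
The integer polynomial consistent with all of this is the stated p.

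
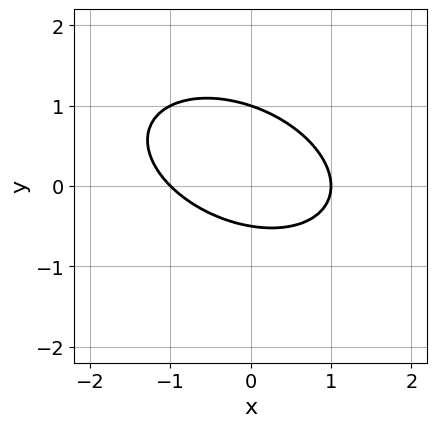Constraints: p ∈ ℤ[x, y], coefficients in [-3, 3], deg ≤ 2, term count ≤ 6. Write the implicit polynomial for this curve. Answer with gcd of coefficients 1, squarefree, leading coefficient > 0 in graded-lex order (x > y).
x^2 + x*y + 2*y^2 - y - 1

(a) Degree: the shape is more complex than any degree-1 curve, so deg p = 2.
(b) Observable constraints: it meets the y-axis at y = 1 (among the integer gridlines); among the integer gridlines, it crosses the x-axis at x ∈ {-1, 1}.
(c) These observations pin down the coefficients.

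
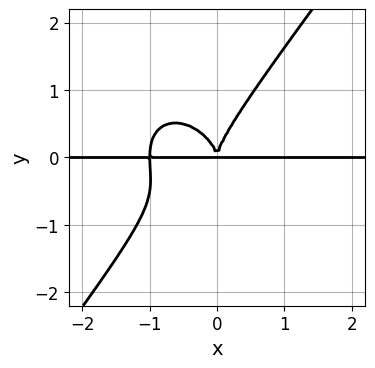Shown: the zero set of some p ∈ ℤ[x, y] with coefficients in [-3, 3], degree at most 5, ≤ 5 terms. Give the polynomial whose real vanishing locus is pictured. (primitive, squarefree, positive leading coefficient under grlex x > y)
3*x^3*y + x*y^3 - 2*y^4 + 3*x^2*y

(a) Degree: no degree-3 curve has this shape, so deg p = 4.
(b) Checking where it meets the axes: the visible x-axis segment lies entirely on the curve.
(c) The integer polynomial consistent with all of this is the stated p.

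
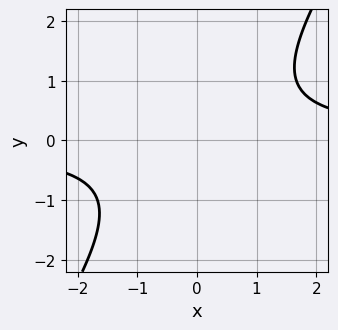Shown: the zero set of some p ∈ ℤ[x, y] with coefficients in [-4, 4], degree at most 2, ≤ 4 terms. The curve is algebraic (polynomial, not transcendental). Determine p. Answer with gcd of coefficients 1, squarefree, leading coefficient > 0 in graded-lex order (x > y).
3*x*y - 2*y^2 - 3

Degree: the shape is more complex than any degree-1 curve, so deg p = 2.
From the axis intercepts and sections: it misses every integer gridline on the y-axis; the curve avoids every integer x-axis point in the box.
Matching integer coefficients to the picture gives p.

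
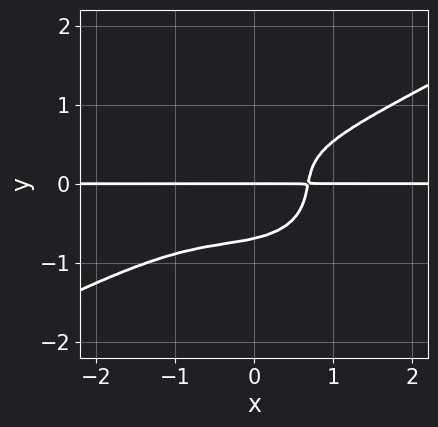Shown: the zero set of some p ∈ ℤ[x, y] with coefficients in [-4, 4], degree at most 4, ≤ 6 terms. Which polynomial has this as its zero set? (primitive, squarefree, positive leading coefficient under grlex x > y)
(a) The degree is 4 — the shape is more complex than any degree-3 curve.
(b) Checking where it meets the axes: every point of the x-axis in the box is on the curve; it meets the y-axis at y = 0 (among the integer gridlines).
(c) Solving for integer coefficients yields p as stated.

x^3*y - x^2*y^2 - 3*y^4 + x*y - y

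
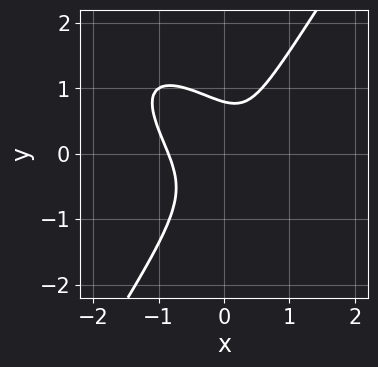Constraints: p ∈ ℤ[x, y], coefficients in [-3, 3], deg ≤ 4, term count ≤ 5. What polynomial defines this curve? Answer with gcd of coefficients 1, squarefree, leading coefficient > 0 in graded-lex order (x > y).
3*x^3 + 3*x^2*y - 2*y^3 - x + 1

(a) Degree: a generic line meets the curve in up to 3 points, so deg p = 3.
(b) Solving for integer coefficients yields p as stated.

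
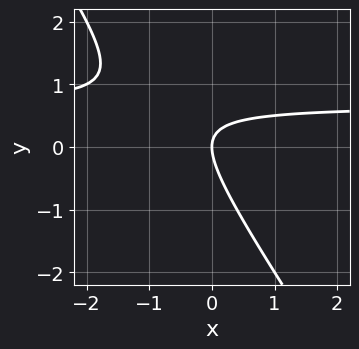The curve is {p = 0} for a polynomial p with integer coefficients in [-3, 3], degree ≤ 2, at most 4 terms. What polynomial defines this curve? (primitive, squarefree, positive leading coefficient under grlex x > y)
First, deg p = 2. A generic line meets the curve in up to 2 points.
Next, checking where it meets the axes: it meets the x-axis at x = 0 (among the integer gridlines); one y-axis crossing is at y = 0.
Finally, the integer polynomial consistent with all of this is the stated p.

3*x*y + 2*y^2 - 2*x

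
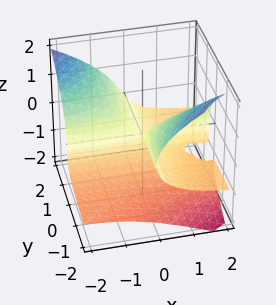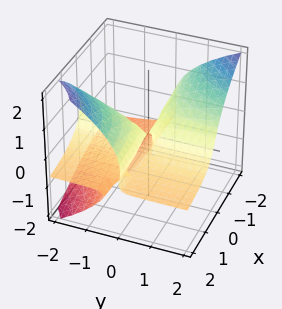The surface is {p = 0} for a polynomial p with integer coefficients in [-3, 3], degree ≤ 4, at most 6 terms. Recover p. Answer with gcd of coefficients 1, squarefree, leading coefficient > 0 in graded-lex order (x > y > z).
1. deg p = 3. The shape is more complex than any degree-2 surface.
2. From the axis intercepts and sections: every point of the y-axis in the box is on the surface; the visible x-axis segment lies entirely on the surface.
3. Assembling these constraints gives the stated polynomial.

3*x*y*z + 3*z^3 + 3*x*y + 2*y*z + 2*z^2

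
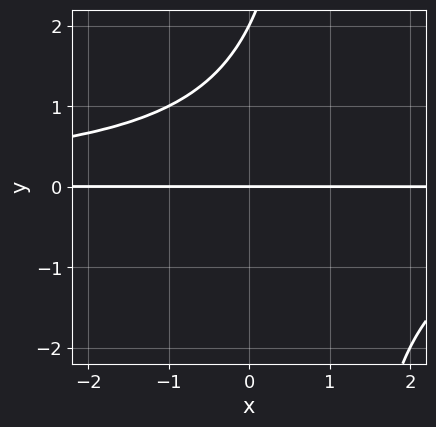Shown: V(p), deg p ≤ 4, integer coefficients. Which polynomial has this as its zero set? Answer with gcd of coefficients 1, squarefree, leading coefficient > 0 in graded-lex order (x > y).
x*y^2 - y^2 + 2*y

1. Degree: a generic line meets the curve in up to 3 points, so deg p = 3.
2. Reading off the gridlines: every point of the x-axis in the box is on the curve; the y-axis gridline crossings are at y ∈ {0, 2}.
3. Putting this together gives p.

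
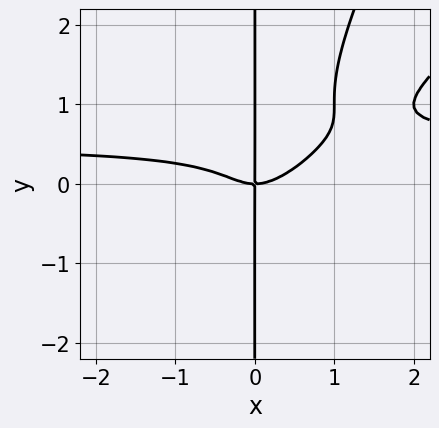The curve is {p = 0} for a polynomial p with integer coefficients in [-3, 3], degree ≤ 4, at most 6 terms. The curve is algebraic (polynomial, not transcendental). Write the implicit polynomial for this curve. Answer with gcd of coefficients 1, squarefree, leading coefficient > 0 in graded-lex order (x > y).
First, the degree is 4 — no degree-3 curve has this shape.
Next, checking where it meets the axes: the visible y-axis segment lies entirely on the curve; one x-axis crossing is at x = 0.
Finally, putting this together gives p.

2*x^3*y - 3*x^2*y^2 + x*y^3 - x^3 + x*y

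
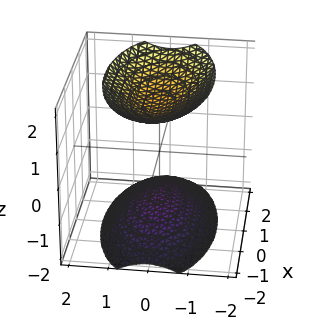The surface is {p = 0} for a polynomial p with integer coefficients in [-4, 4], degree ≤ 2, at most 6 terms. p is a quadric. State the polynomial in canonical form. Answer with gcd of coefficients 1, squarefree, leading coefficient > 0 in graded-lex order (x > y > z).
I count 2 distinct pieces. They look like related sheets of one shape, so recover p as a whole.
deg p = 2. Two sheets facing apart; a quadric.
Symmetries: it's symmetric under y → −y, forcing even powers of y; mirror symmetry x ↦ −x ⇒ only even powers of x; the z ↦ −z reflection is a symmetry, so z appears only in even powers.
From the axis intercepts and sections: the surface avoids every integer y-axis point in the box; it misses every integer gridline on the x-axis.
Fitting integer coefficients to these (and the overall shape) gives p.

x^2 + 3*y^2 - 2*z^2 + 3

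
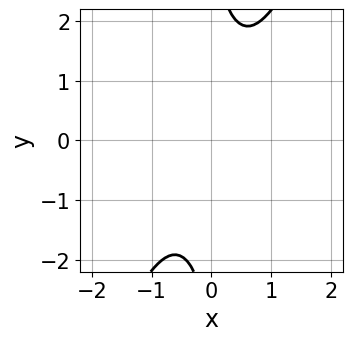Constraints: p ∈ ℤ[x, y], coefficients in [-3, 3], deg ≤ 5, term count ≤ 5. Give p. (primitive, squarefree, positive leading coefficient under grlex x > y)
1. deg p = 4.
2. Checking where it meets the axes: the curve avoids every integer x-axis point in the box; no y-intercept at any integer in the box.
3. These observations pin down the coefficients.

3*x^4 + 2*x^3*y - x*y^3 + 3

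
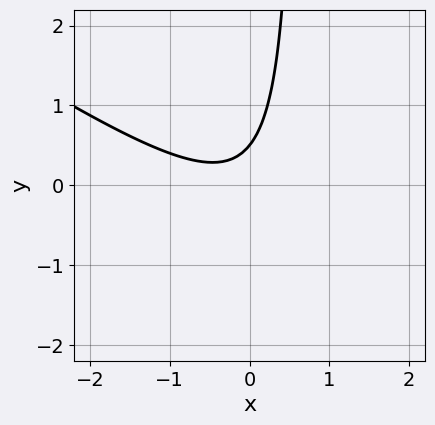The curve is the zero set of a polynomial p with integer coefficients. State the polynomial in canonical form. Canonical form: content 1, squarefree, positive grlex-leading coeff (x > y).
First, the degree is 2 — a generic line meets the curve in up to 2 points.
Then, checking where it meets the axes: it misses every integer gridline on the x-axis.
Finally, these observations pin down the coefficients.

2*x^2 + 3*x*y + x - 2*y + 1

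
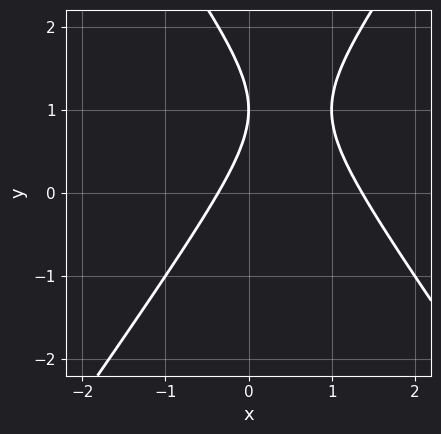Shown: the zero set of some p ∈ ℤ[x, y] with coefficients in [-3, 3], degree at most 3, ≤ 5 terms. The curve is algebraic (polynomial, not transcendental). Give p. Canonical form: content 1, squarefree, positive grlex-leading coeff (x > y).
2*x^2 - y^2 - 2*x + 2*y - 1

First, degree: the shape is more complex than any degree-1 curve, so deg p = 2.
Then, checking where it meets the axes: it crosses the y-axis at the gridline y = 1.
Finally, together with the visible shape, these determine p as stated.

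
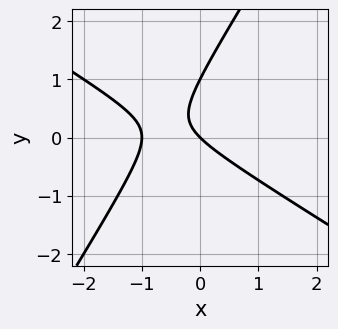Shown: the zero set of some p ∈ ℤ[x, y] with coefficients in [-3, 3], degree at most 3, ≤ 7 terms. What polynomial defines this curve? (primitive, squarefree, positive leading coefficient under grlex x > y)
x^2 + x*y - y^2 + x + y

The degree is 2 — the shape is more complex than any degree-1 curve.
Observable constraints: among the integer gridlines, it crosses the y-axis at y ∈ {0, 1}; among the integer gridlines, it crosses the x-axis at x ∈ {-1, 0}.
Putting this together gives p.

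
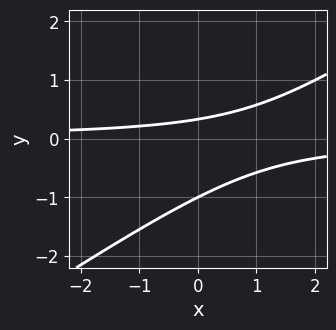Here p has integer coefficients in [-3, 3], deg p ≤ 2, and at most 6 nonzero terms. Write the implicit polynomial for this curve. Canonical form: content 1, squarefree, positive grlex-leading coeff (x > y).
Degree: the shape is more complex than any degree-1 curve, so deg p = 2.
Checking where it meets the axes: it meets the y-axis at y = -1 (among the integer gridlines); the curve avoids every integer x-axis point in the box.
The integer polynomial consistent with all of this is the stated p.

2*x*y - 3*y^2 - 2*y + 1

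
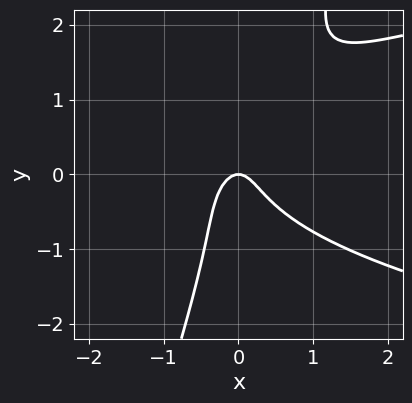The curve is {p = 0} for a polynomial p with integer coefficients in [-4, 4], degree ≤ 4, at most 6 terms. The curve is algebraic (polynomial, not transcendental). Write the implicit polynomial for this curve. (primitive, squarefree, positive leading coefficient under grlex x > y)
3*x*y^2 - y^3 - 3*x^2 - y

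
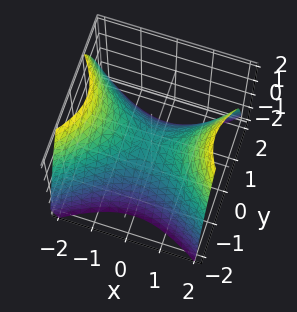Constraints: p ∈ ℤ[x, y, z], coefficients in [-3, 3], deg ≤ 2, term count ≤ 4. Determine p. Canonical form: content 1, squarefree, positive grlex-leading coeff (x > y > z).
2*x^2 - 3*y^2 - 3*z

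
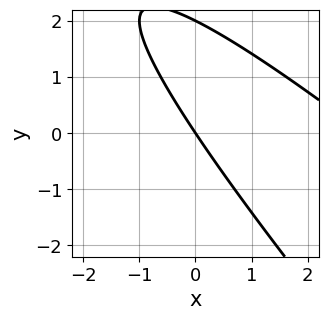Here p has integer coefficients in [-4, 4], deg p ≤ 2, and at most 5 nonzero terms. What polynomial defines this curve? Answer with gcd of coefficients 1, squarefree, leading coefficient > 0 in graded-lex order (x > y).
(a) The degree is 2 — the shape is more complex than any degree-1 curve.
(b) From the axis intercepts and sections: the y-axis gridline crossings are at y ∈ {0, 2}; it meets the x-axis at x = 0 (among the integer gridlines).
(c) These observations pin down the coefficients.

x^2 + 2*x*y + y^2 - 3*x - 2*y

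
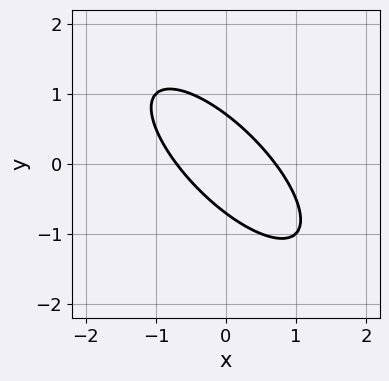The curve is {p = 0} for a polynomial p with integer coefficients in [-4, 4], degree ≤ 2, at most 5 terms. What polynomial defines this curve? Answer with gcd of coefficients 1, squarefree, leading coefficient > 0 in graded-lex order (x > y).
2*x^2 + 3*x*y + 2*y^2 - 1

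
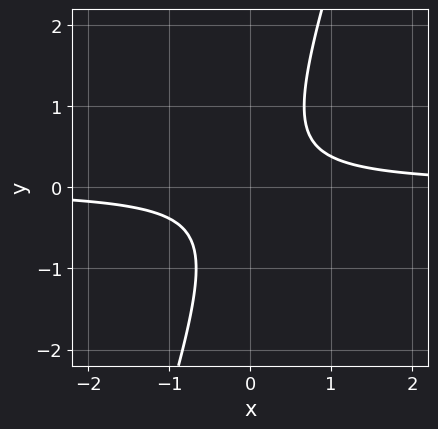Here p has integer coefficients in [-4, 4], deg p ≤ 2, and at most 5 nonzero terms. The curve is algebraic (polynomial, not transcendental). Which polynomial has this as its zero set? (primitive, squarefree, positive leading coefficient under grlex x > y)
The degree is 2 — no degree-1 curve has this shape.
Reading off the gridlines: the curve avoids every integer x-axis point in the box; the curve avoids every integer y-axis point in the box.
Fitting integer coefficients to these (and the overall shape) gives p.

3*x*y - y^2 - 1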